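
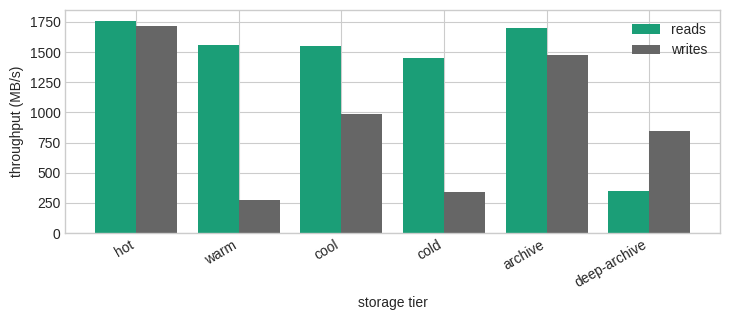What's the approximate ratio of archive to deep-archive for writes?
archive ≈ 1400, deep-archive ≈ 800; 1400/800 ≈ 1.75.

≈ 1.75×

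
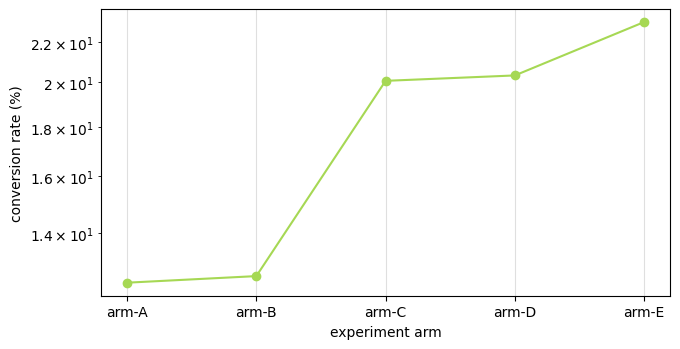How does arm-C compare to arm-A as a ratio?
arm-C ≈ 20, arm-A ≈ 12; 20/12 ≈ 1.67.

≈ 1.67×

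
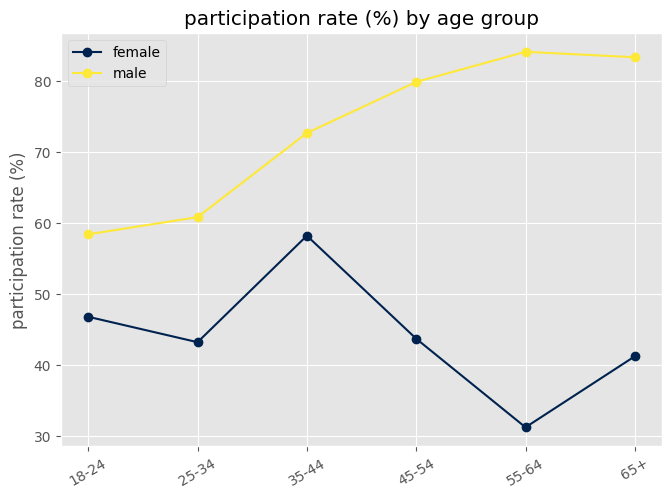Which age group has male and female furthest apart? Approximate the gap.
55-64, ≈ 55 %

55-64: male ≈ 85, female ≈ 30 → gap ≈ 55. Next-largest (65+) is only ≈ 45.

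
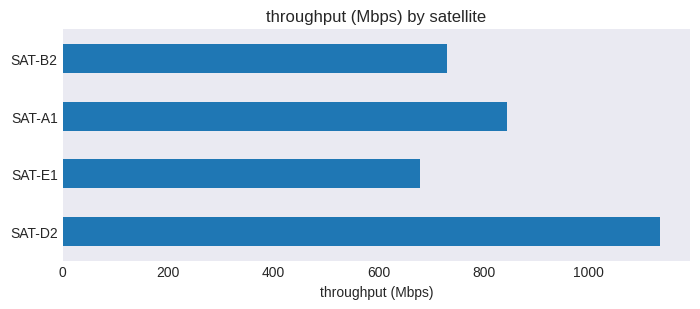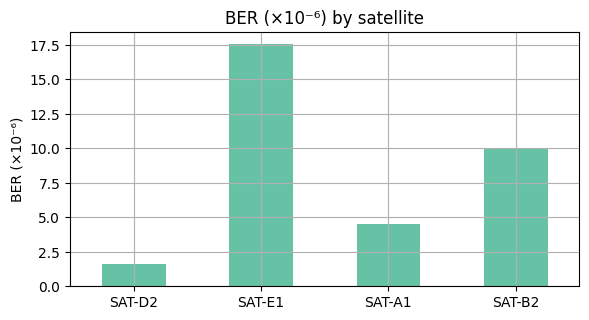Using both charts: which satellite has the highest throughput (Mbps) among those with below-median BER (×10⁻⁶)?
SAT-D2

Chart 2 median BER (×10⁻⁶) ≈ 8; below-median satellites: SAT-D2, SAT-A1. Among those, SAT-D2 has the highest throughput (Mbps) (≈ 1200).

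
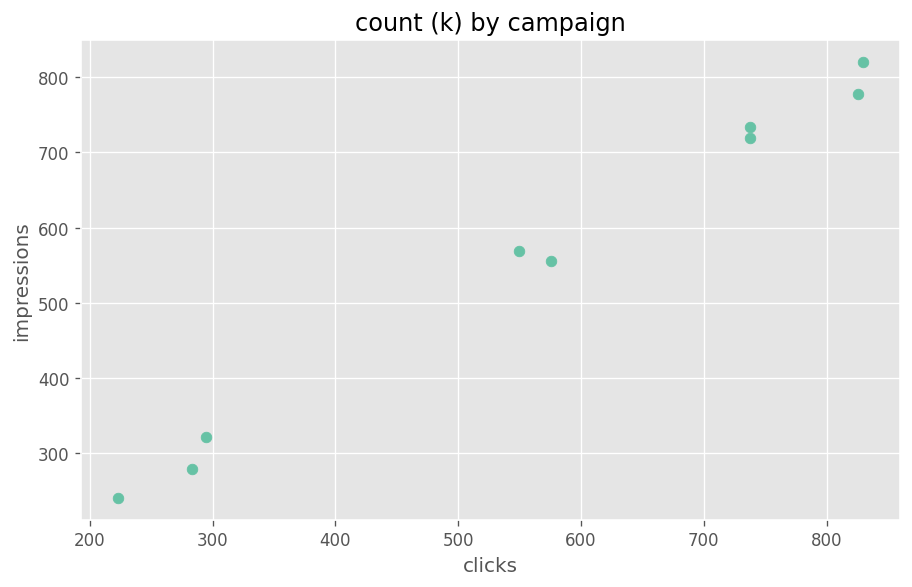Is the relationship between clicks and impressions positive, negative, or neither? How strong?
Points are positively correlated; strong (|r| ≈ 1.0).

positive, strong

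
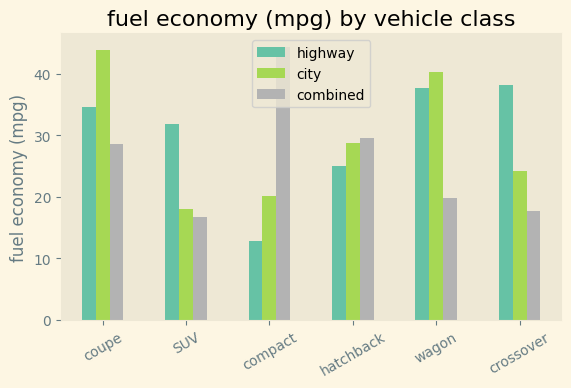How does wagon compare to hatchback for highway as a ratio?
≈ 1.6×

wagon ≈ 40, hatchback ≈ 25; 40/25 ≈ 1.6.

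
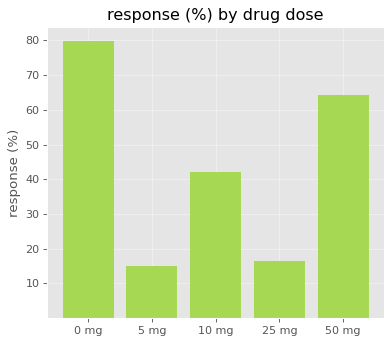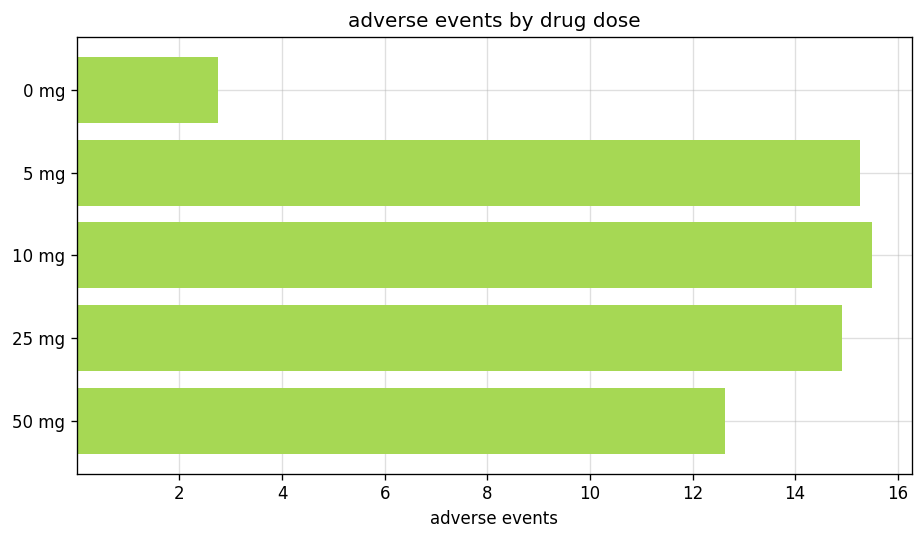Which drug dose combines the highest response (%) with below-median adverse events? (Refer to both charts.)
0 mg

Chart 2 median adverse events ≈ 14; below-median drug doses: 0 mg, 50 mg. Among those, 0 mg has the highest response (%) (≈ 80).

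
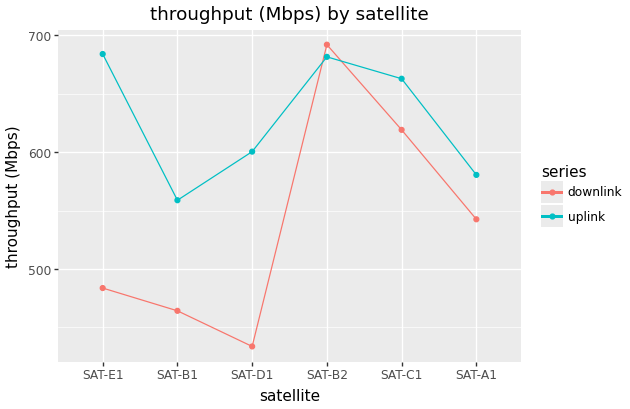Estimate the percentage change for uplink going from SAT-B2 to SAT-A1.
≈ -14.8%

SAT-B2 ≈ 675, SAT-A1 ≈ 575; (575 − 675) / 675 ≈ -14.8%.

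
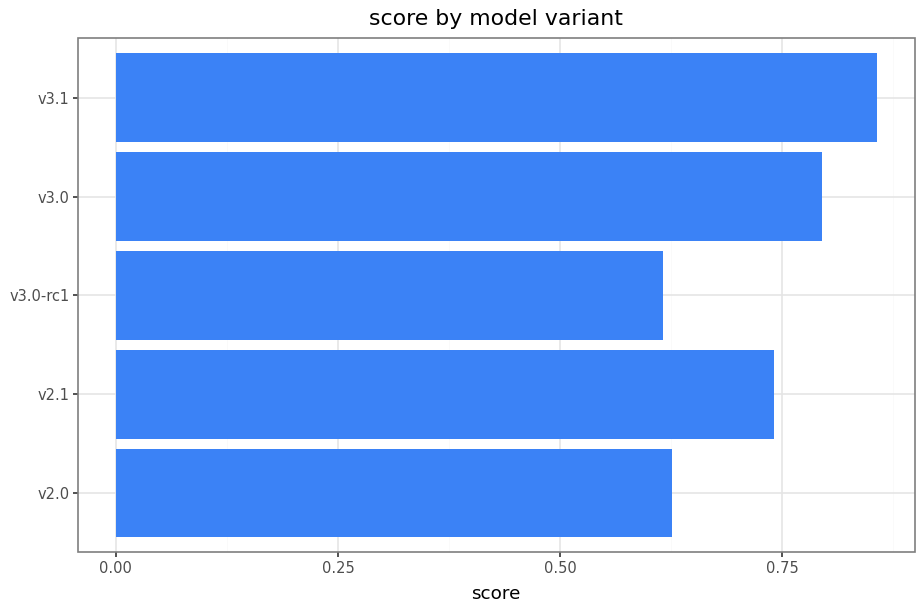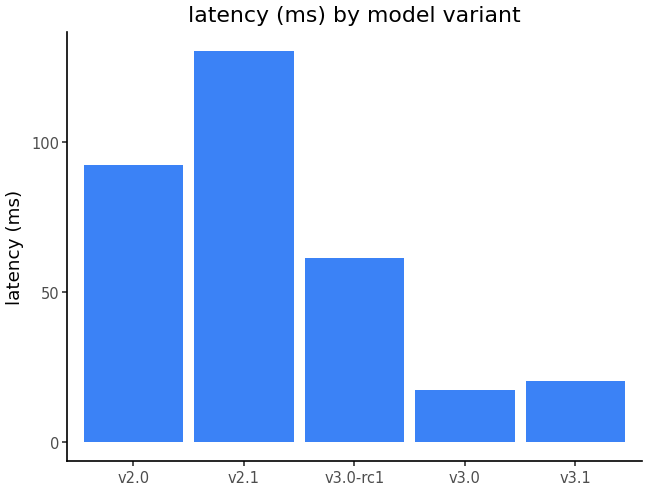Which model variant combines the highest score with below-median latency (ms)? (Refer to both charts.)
Chart 2 median latency (ms) ≈ 60; below-median model variants: v3.0, v3.1. Among those, v3.1 has the highest score (≈ 0.9).

v3.1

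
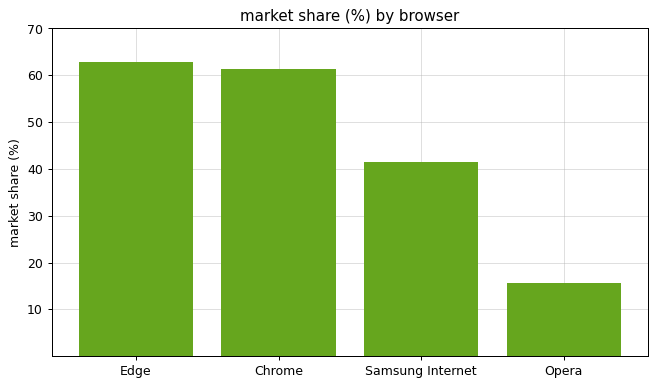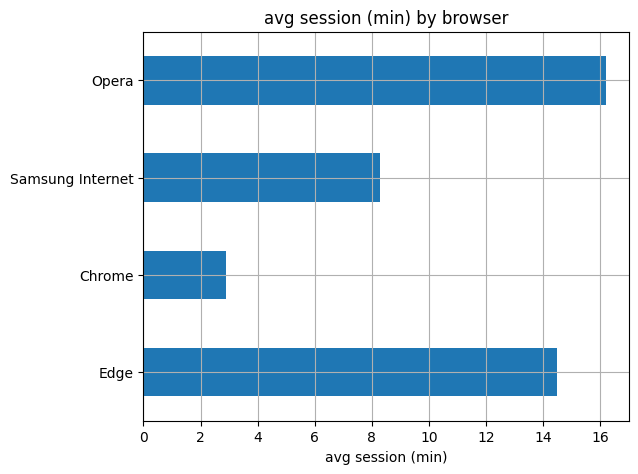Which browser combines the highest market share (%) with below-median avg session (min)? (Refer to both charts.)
Chart 2 median avg session (min) ≈ 12; below-median browsers: Chrome, Samsung Internet. Among those, Chrome has the highest market share (%) (≈ 60).

Chrome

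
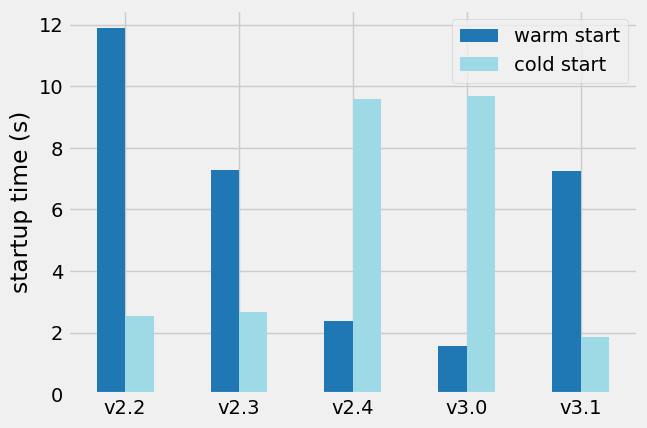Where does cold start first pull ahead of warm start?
v2.3: cold start ≈ 3 vs warm start ≈ 7 (not yet); v2.4: cold start ≈ 10 vs warm start ≈ 2 (first crossover).

v2.4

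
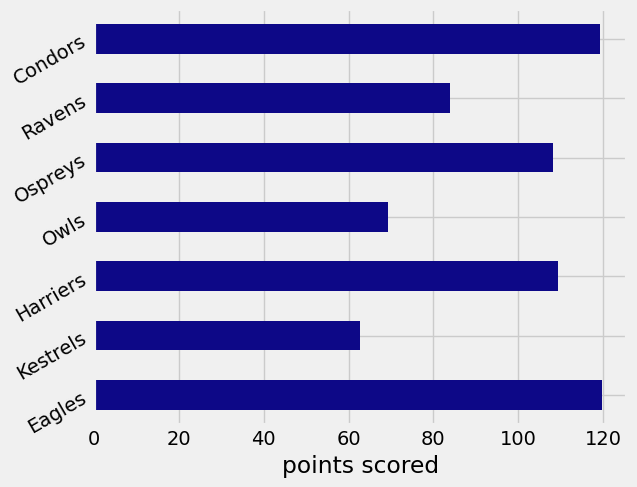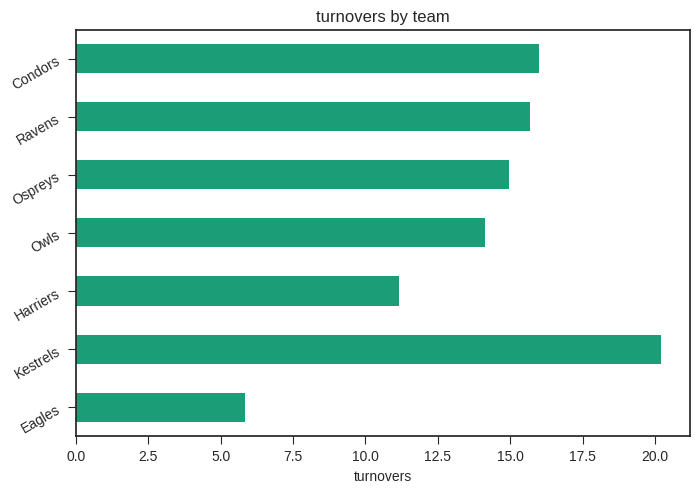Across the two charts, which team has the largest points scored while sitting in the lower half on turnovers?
Eagles

Chart 2 median turnovers ≈ 14; below-median teams: Eagles, Harriers, Owls. Among those, Eagles has the highest points scored (≈ 120).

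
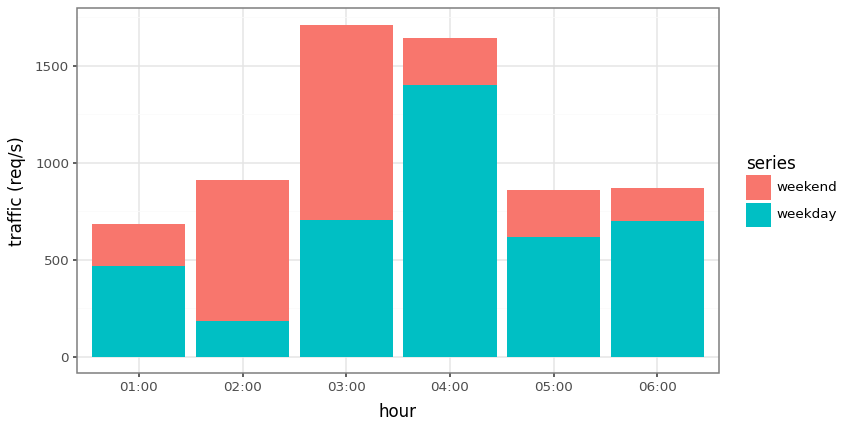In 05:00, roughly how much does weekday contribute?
weekday top ≈ 600, bottom ≈ 0; segment ≈ 600.

≈ 600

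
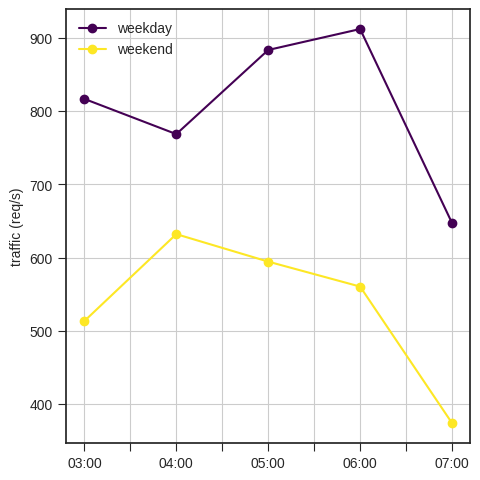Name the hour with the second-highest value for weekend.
05:00

Top 3 for weekend: 04:00 ≈ 650, 05:00 ≈ 600, 06:00 ≈ 550.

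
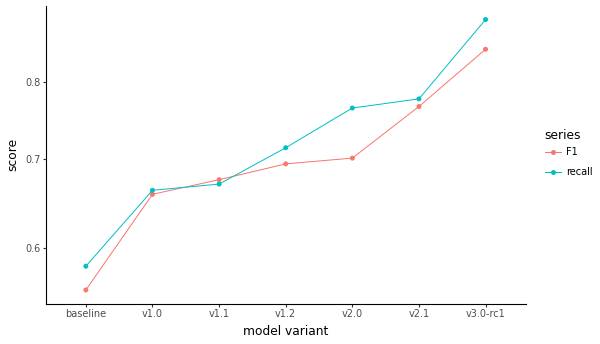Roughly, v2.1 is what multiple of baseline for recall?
v2.1 ≈ 0.80, baseline ≈ 0.60; 0.80/0.60 ≈ 1.33.

≈ 1.33×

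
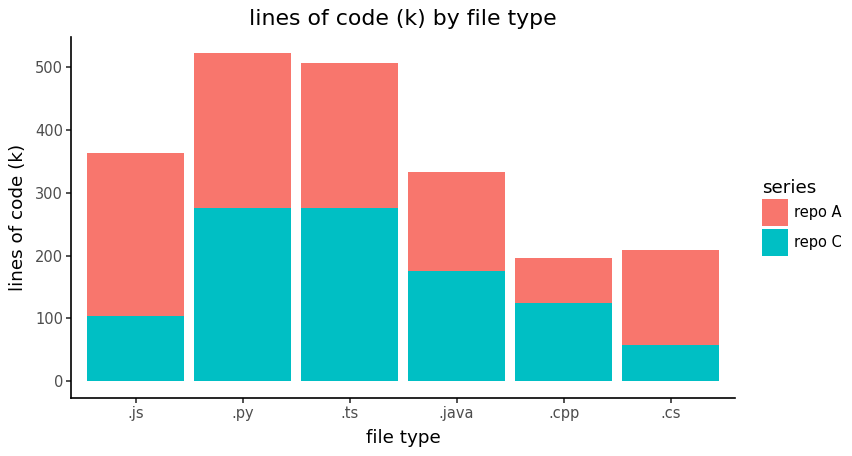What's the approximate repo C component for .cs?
≈ 50

repo C top ≈ 50, bottom ≈ 0; segment ≈ 50.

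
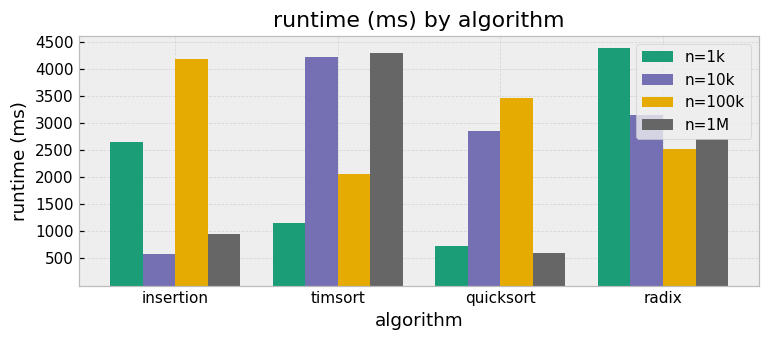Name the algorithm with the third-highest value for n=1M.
insertion

Top 4 for n=1M: timsort ≈ 4500, radix ≈ 2500, insertion ≈ 1000, quicksort ≈ 500.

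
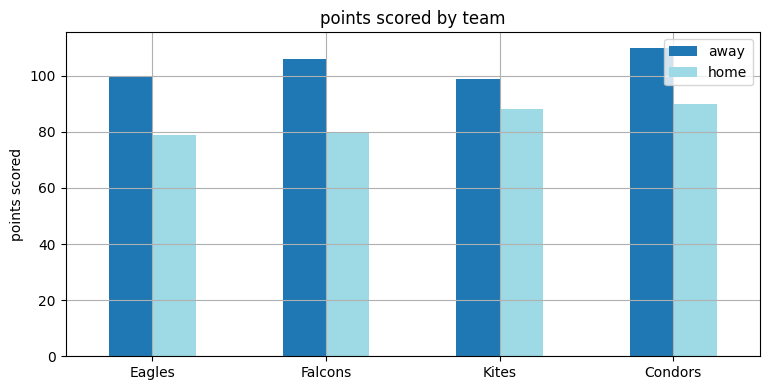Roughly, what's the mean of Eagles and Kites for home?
≈ 85

(80 + 90) / 2 ≈ 85.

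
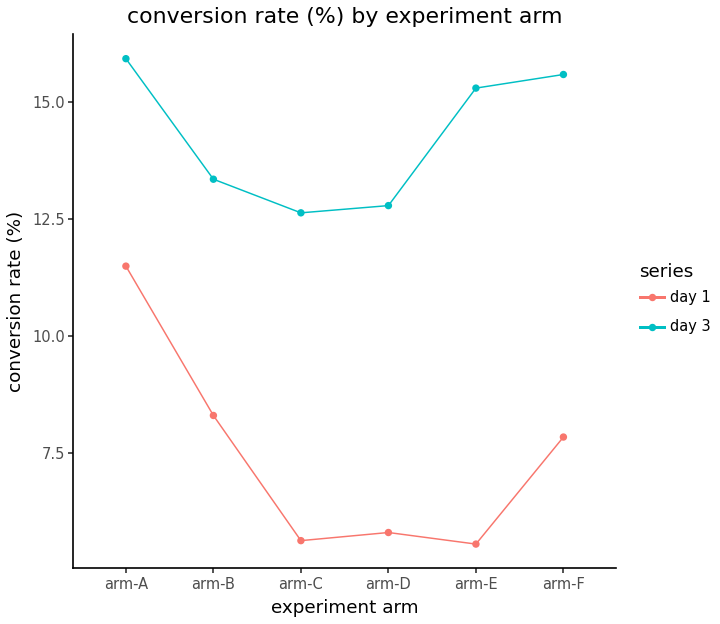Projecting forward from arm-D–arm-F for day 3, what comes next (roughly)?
Last three: 13, 15, 16 → slope ≈ 1.5/step → next ≈ 17.5.

≈ 17.5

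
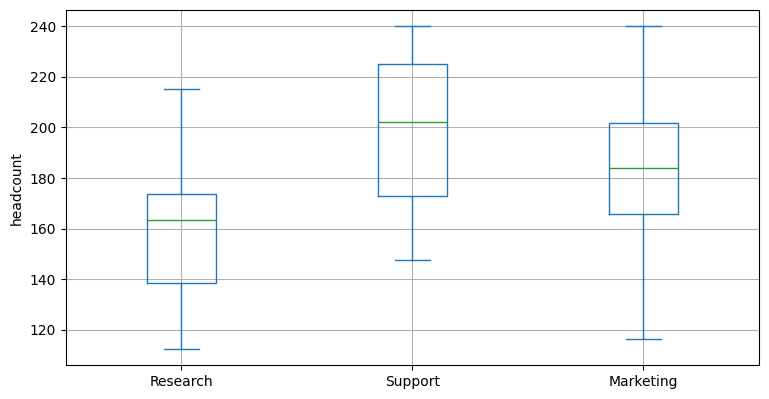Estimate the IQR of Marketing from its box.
≈ 35

Q3 ≈ 200, Q1 ≈ 165; IQR ≈ 35.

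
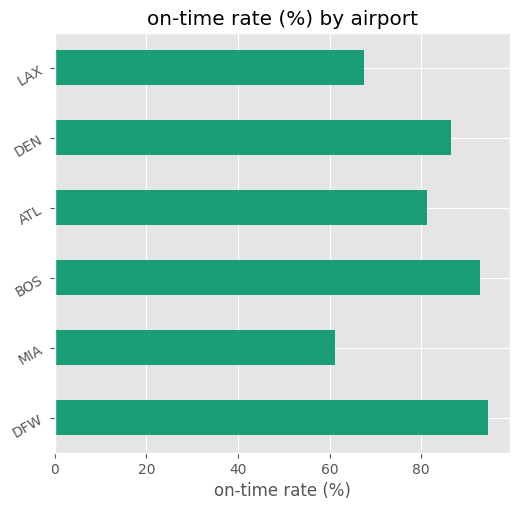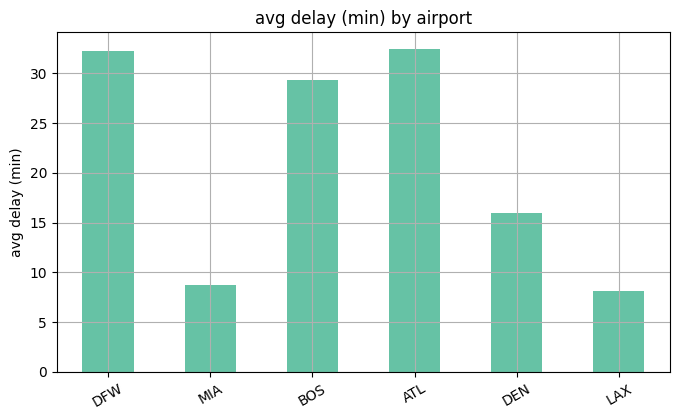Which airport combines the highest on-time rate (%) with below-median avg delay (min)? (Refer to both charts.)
DEN

Chart 2 median avg delay (min) ≈ 25; below-median airports: MIA, DEN, LAX. Among those, DEN has the highest on-time rate (%) (≈ 90).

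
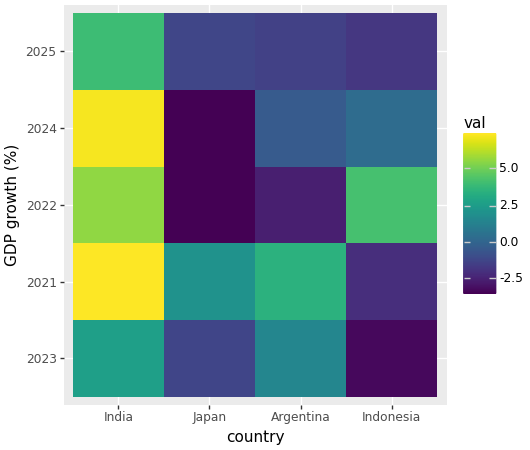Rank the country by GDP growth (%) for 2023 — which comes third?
Top 4 for 2023: India ≈ 3, Argentina ≈ 1, Japan ≈ -1, Indonesia ≈ -3.

Japan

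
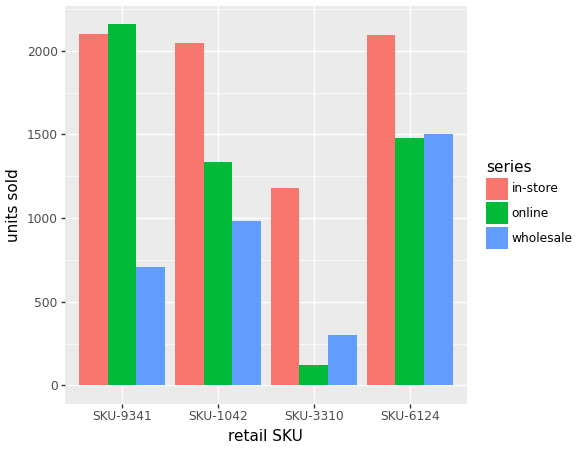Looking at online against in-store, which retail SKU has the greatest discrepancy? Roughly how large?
SKU-3310, ≈ 1000

SKU-3310: online ≈ 200, in-store ≈ 1200 → gap ≈ 1000. Next-largest (SKU-1042) is only ≈ 600.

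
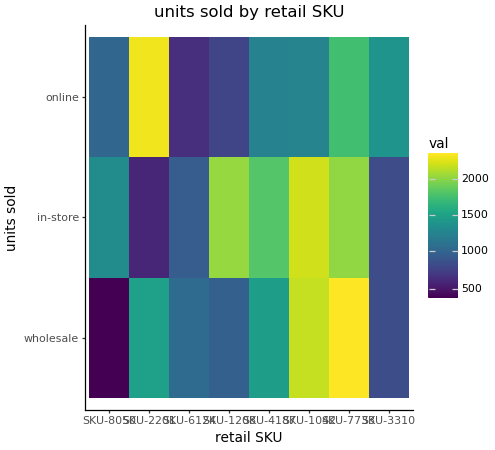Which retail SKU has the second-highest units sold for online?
SKU-7733

Top 3 for online: SKU-2201 ≈ 2200, SKU-7733 ≈ 1800, SKU-3310 ≈ 1400.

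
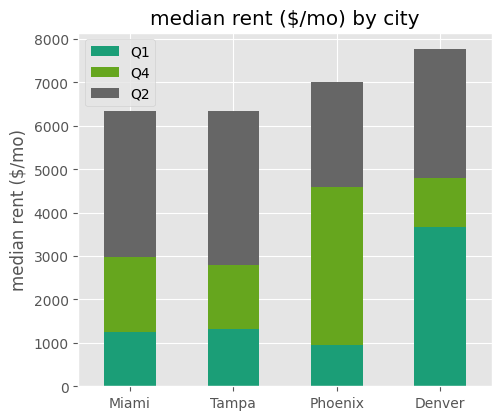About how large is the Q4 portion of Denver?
Q4 top ≈ 5000, bottom ≈ 4000; segment ≈ 1000.

≈ 1000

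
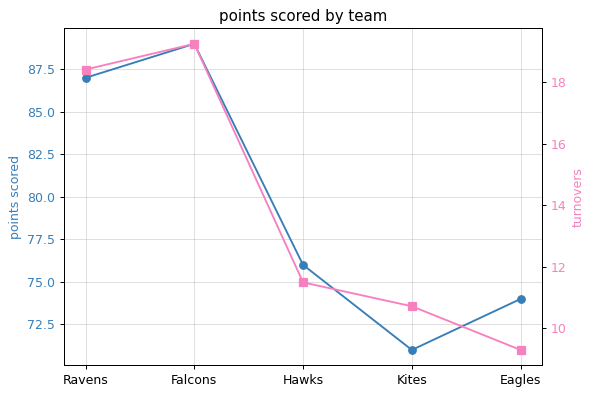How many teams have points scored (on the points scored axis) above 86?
2

Above 86: Ravens, Falcons.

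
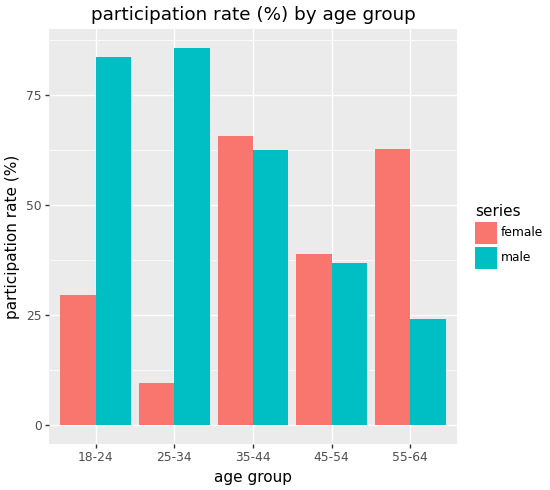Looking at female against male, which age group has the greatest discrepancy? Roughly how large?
25-34: female ≈ 10, male ≈ 90 → gap ≈ 80. Next-largest (18-24) is only ≈ 50.

25-34, ≈ 80 %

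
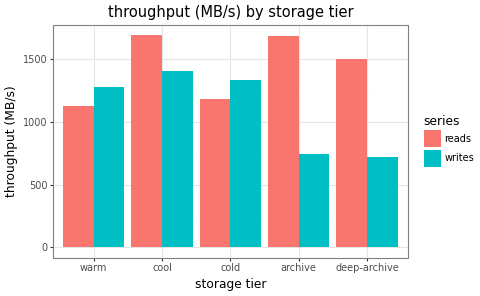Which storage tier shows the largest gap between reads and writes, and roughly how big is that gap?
archive, ≈ 800 MB/s

archive: reads ≈ 1600, writes ≈ 800 → gap ≈ 800. Next-largest (deep-archive) is only ≈ 600.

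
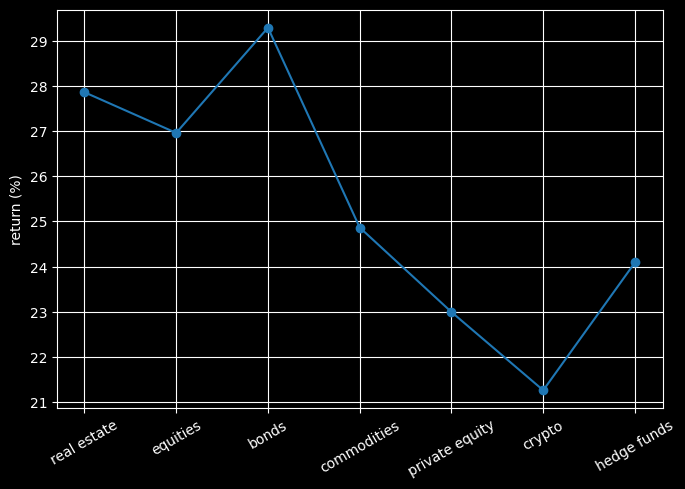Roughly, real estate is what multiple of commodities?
real estate ≈ 28, commodities ≈ 25; 28/25 ≈ 1.12.

≈ 1.12×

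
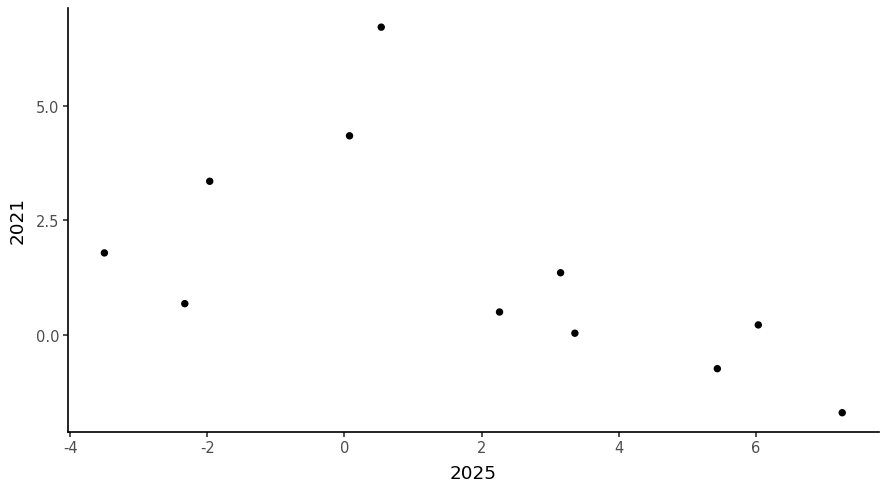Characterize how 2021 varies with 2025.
negative, moderate

Points are negatively correlated; moderate (|r| ≈ 0.6).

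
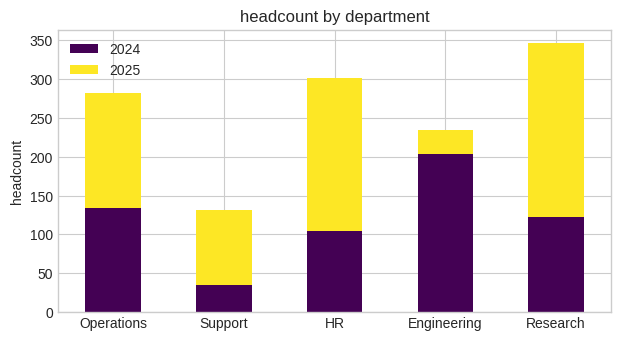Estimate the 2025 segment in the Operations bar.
≈ 150

2025 top ≈ 300, bottom ≈ 150; segment ≈ 150.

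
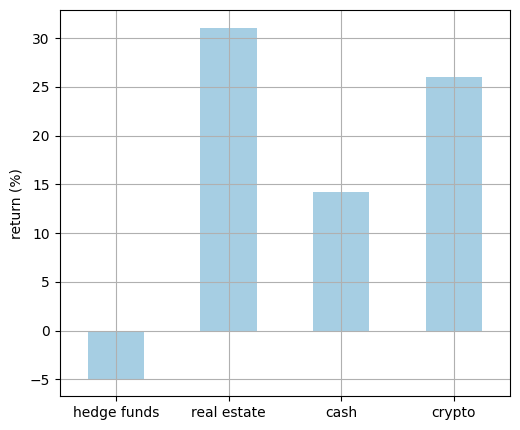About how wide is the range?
≈ 35

Max real estate ≈ 30, min hedge funds ≈ -5; range ≈ 35.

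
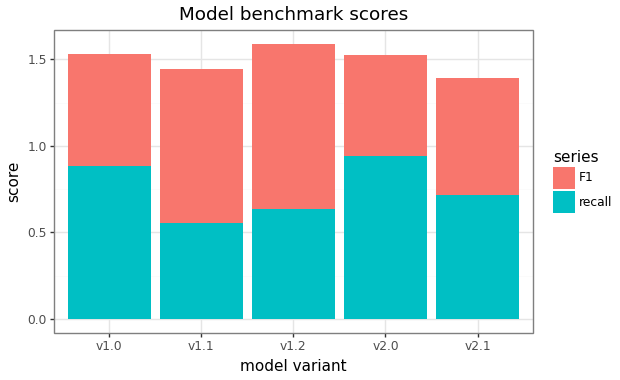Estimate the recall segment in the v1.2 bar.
recall top ≈ 0.6, bottom ≈ 0.0; segment ≈ 0.6.

≈ 0.6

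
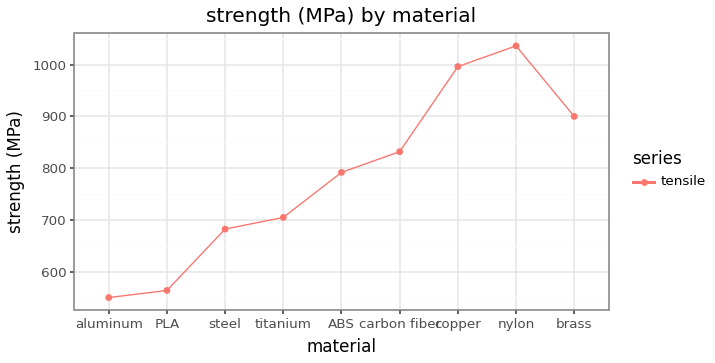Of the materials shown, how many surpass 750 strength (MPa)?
Above 750: ABS, carbon fiber, copper, nylon, brass.

5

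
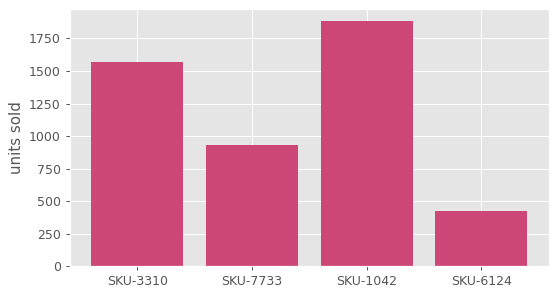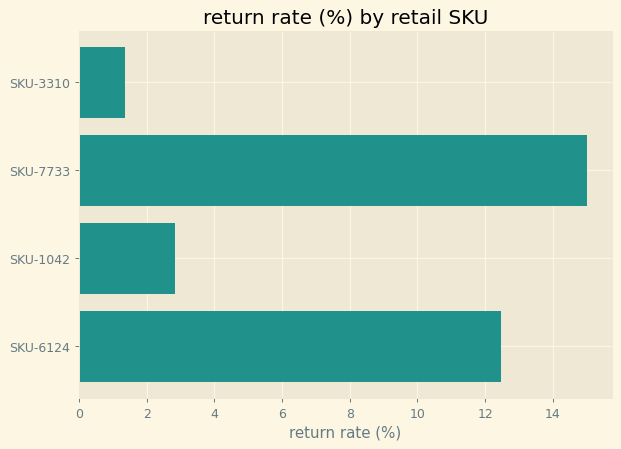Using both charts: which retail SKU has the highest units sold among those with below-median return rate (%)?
Chart 2 median return rate (%) ≈ 8; below-median retail SKUs: SKU-3310, SKU-1042. Among those, SKU-1042 has the highest units sold (≈ 1800).

SKU-1042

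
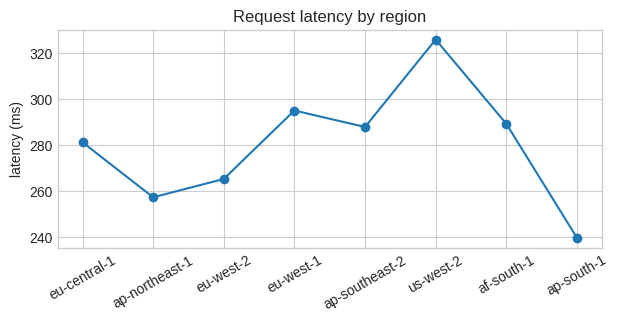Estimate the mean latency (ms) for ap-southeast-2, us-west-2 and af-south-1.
(290 + 330 + 290) / 3 ≈ 303.

≈ 303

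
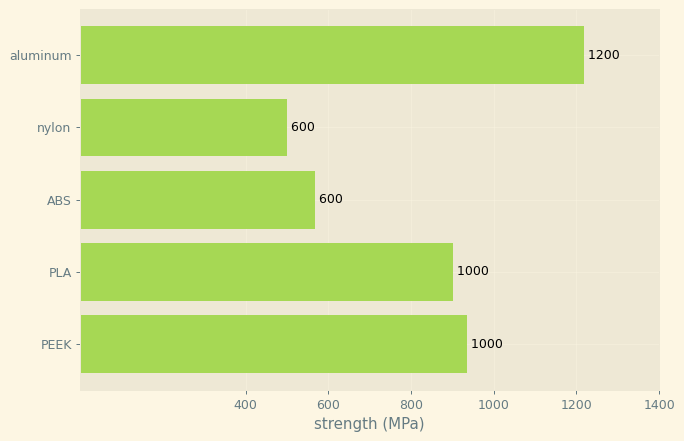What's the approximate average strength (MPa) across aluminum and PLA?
≈ 1100

(1200 + 1000) / 2 ≈ 1100.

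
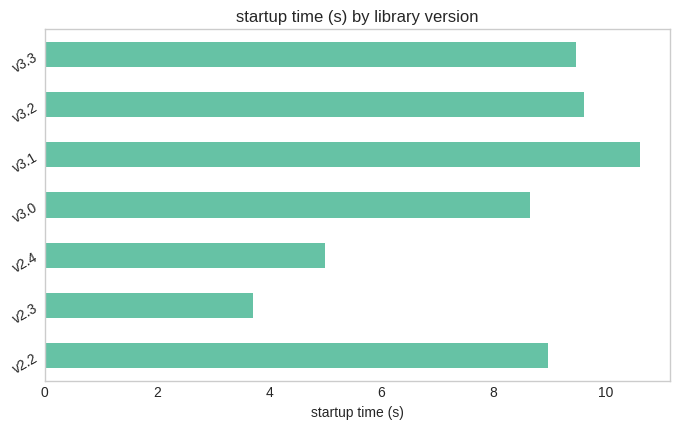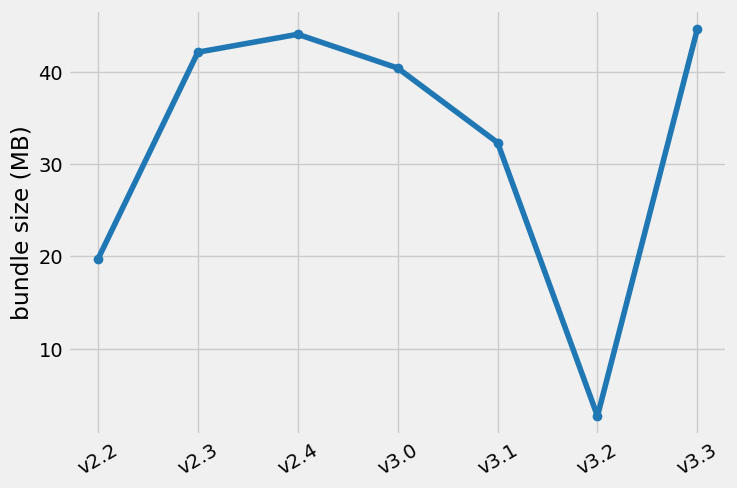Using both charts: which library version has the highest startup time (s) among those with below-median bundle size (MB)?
v3.1

Chart 2 median bundle size (MB) ≈ 40; below-median library versions: v2.2, v3.1, v3.2. Among those, v3.1 has the highest startup time (s) (≈ 11).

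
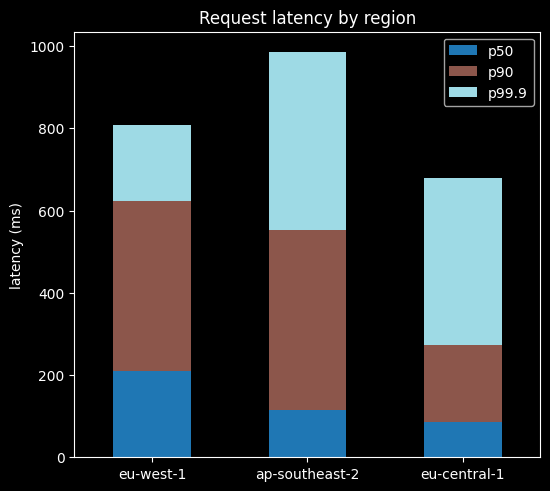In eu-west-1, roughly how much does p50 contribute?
≈ 200

p50 top ≈ 200, bottom ≈ 0; segment ≈ 200.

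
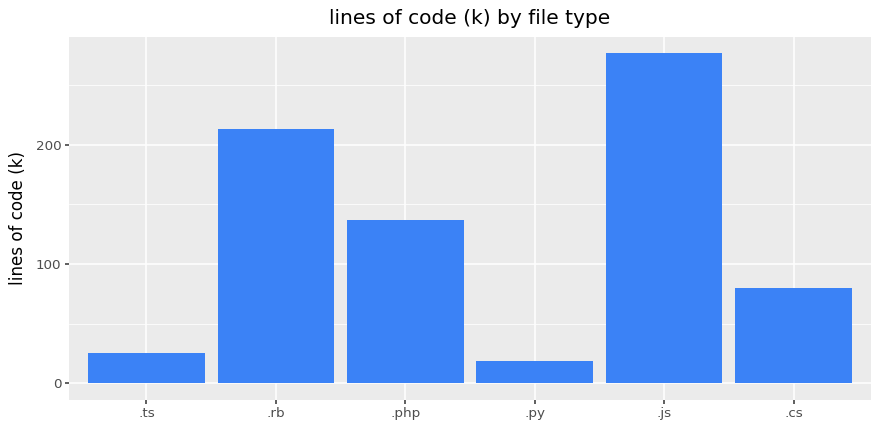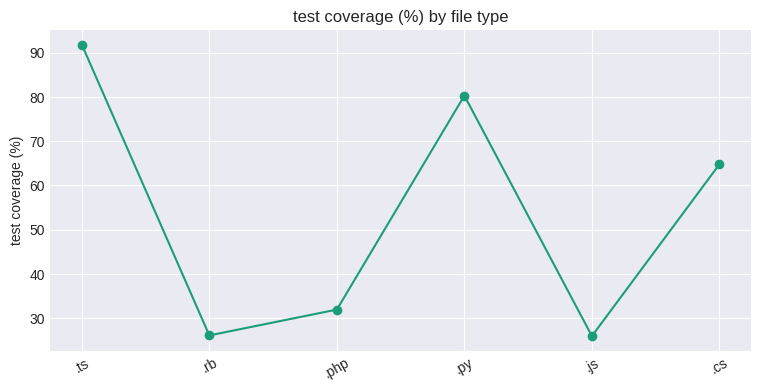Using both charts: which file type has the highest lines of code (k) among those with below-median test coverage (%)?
.js

Chart 2 median test coverage (%) ≈ 50; below-median file types: .rb, .php, .js. Among those, .js has the highest lines of code (k) (≈ 300).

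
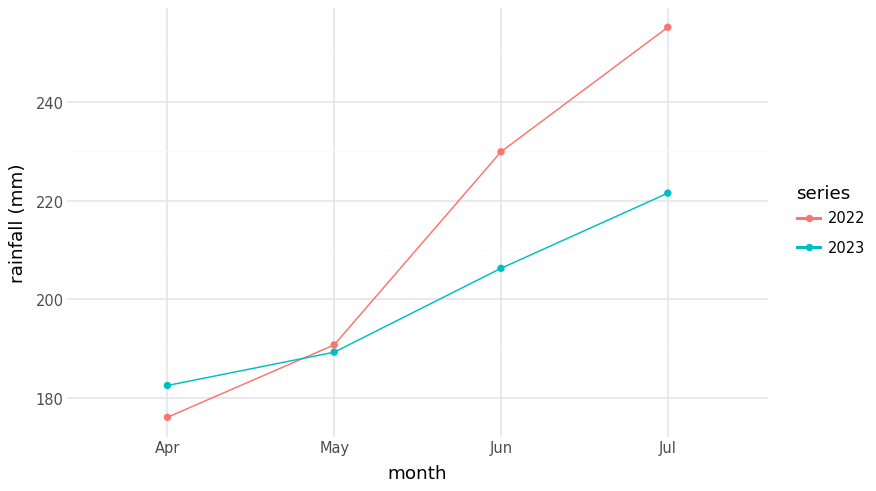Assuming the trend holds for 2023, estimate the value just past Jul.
≈ 235

Last three: 190, 210, 220 → slope ≈ 15/step → next ≈ 235.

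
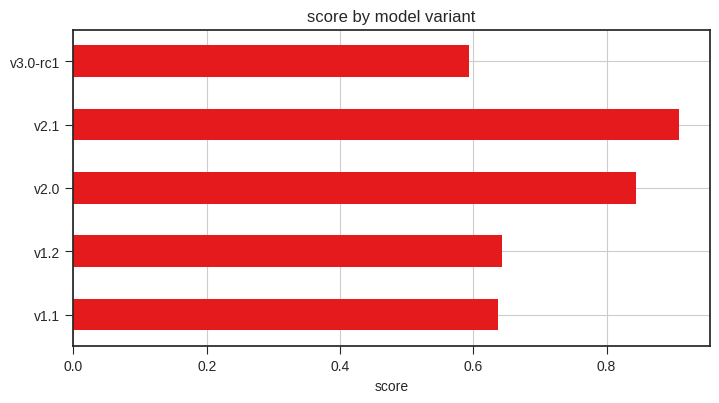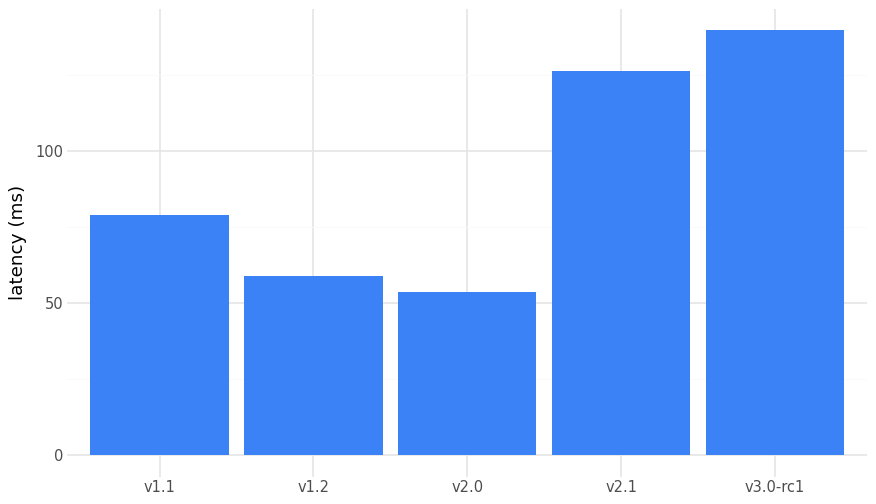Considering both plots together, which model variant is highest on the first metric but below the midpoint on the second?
Chart 2 median latency (ms) ≈ 80; below-median model variants: v1.2, v2.0. Among those, v2.0 has the highest score (≈ 0.8).

v2.0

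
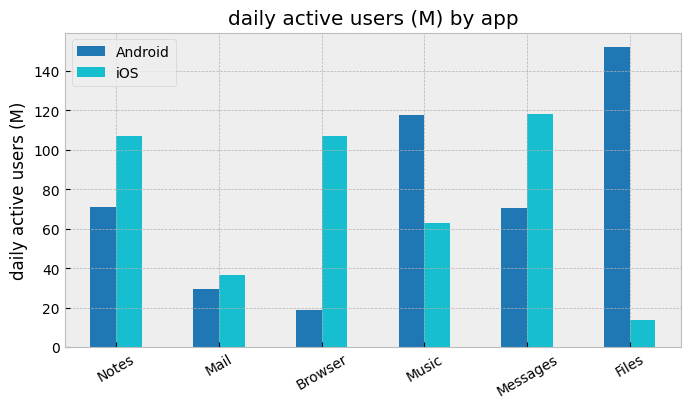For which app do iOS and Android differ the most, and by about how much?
Files, ≈ 140 M

Files: iOS ≈ 20, Android ≈ 160 → gap ≈ 140. Next-largest (Browser) is only ≈ 80.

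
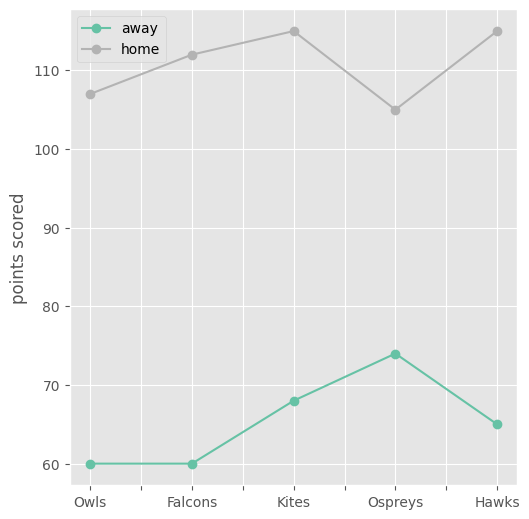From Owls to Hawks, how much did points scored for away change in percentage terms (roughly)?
Owls ≈ 60, Hawks ≈ 65; (65 − 60) / 60 ≈ +8.3%.

≈ +8.3%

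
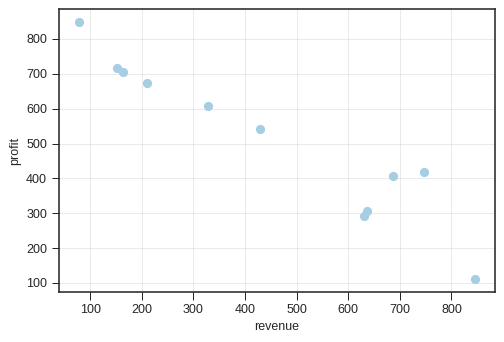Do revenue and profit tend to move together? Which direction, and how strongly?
Points are negatively correlated; strong (|r| ≈ 1.0).

negative, strong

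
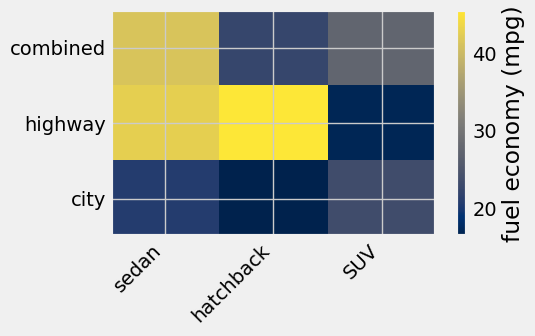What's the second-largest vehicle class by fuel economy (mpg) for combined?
Top 3 for combined: sedan ≈ 40, SUV ≈ 25, hatchback ≈ 20.

SUV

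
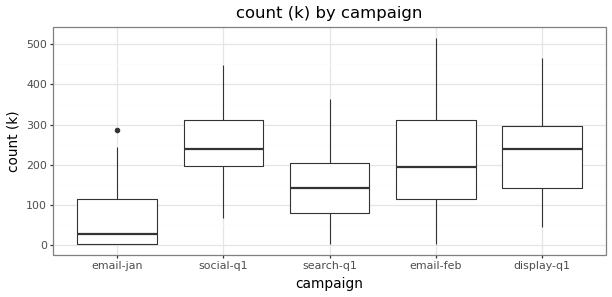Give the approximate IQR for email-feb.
≈ 200

Q3 ≈ 320, Q1 ≈ 120; IQR ≈ 200.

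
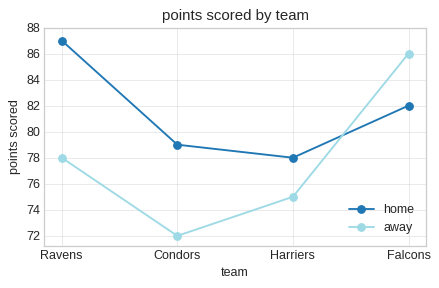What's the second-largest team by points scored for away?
Ravens

Top 3 for away: Falcons ≈ 86, Ravens ≈ 78, Harriers ≈ 76.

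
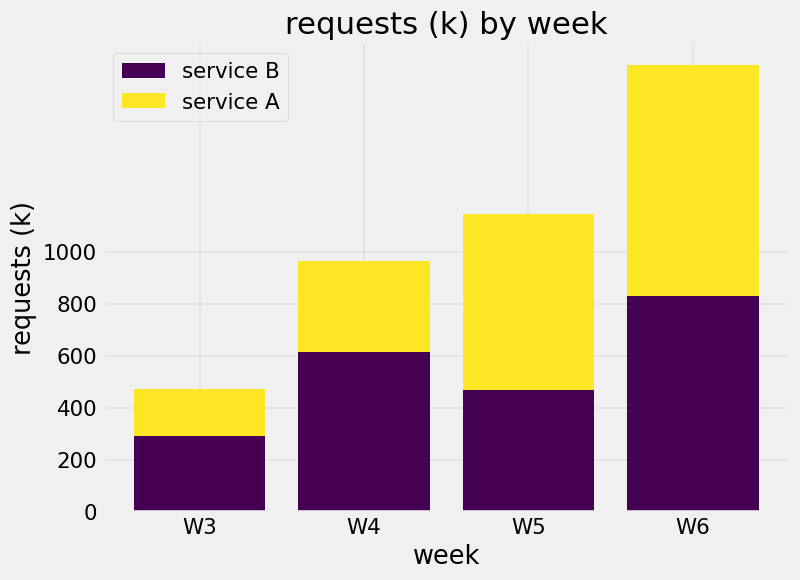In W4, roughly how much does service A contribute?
≈ 400

service A top ≈ 1000, bottom ≈ 600; segment ≈ 400.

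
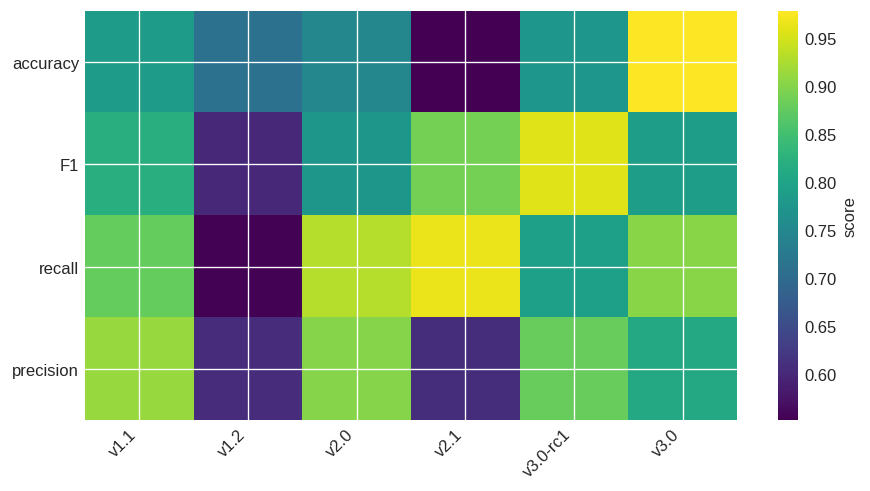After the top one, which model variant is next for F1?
v2.1

Top 3 for F1: v3.0-rc1 ≈ 0.95, v2.1 ≈ 0.90, v1.1 ≈ 0.80.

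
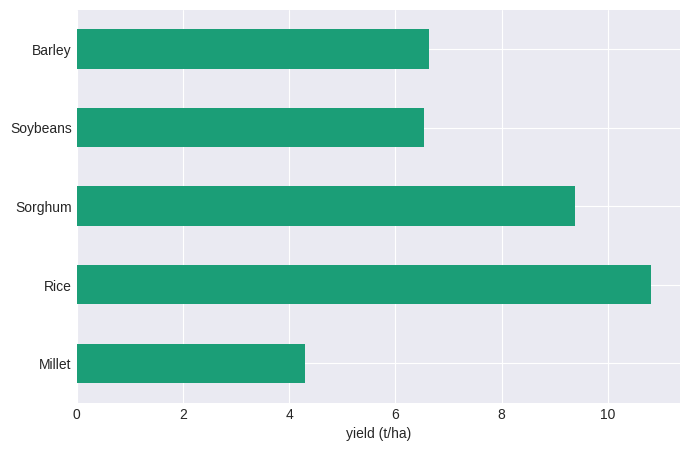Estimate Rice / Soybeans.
≈ 1.57×

Rice ≈ 11, Soybeans ≈ 7; 11/7 ≈ 1.57.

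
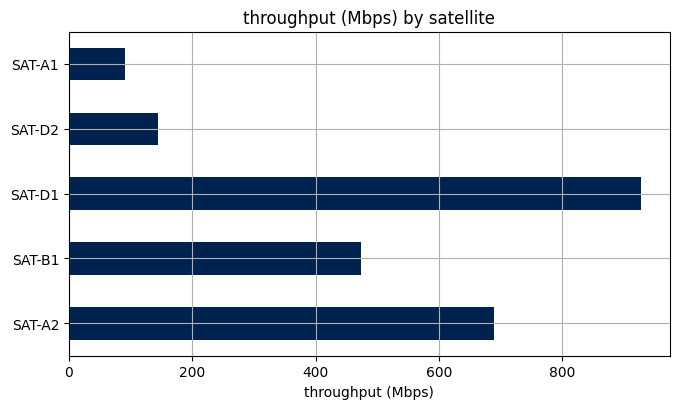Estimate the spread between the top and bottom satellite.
≈ 800

Max SAT-D1 ≈ 900, min SAT-A1 ≈ 100; range ≈ 800.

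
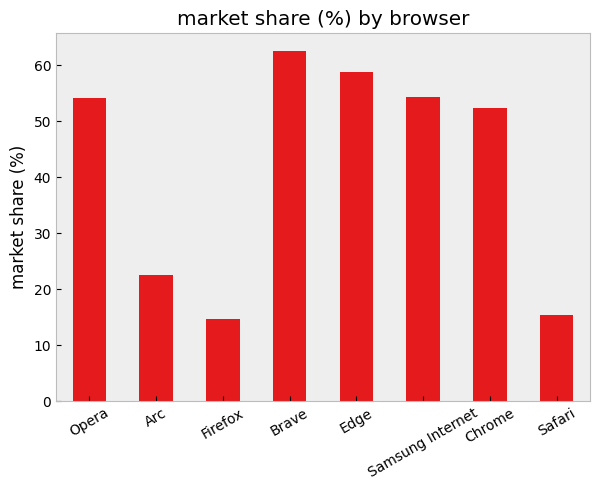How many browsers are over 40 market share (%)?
Above 40: Opera, Brave, Edge, Samsung Internet, Chrome.

5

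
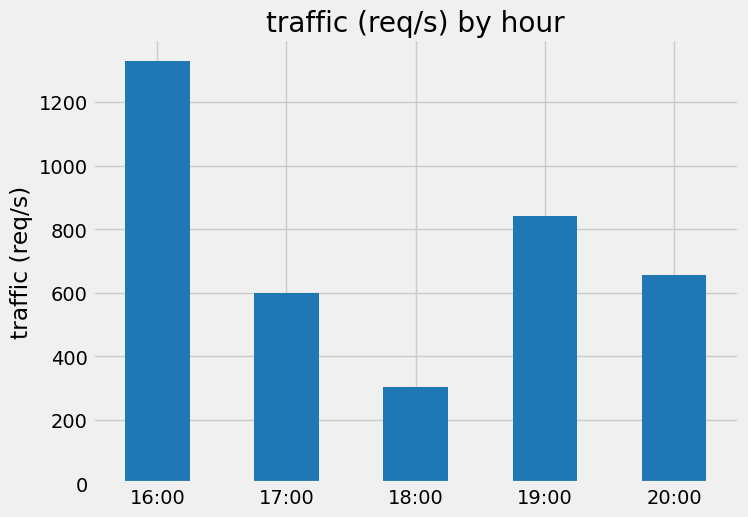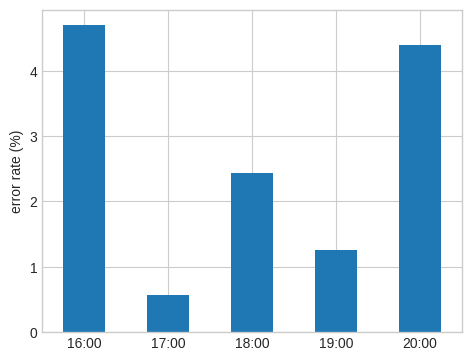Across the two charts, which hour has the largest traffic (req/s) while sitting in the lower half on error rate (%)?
Chart 2 median error rate (%) ≈ 2.5; below-median hours: 17:00, 19:00. Among those, 19:00 has the highest traffic (req/s) (≈ 800).

19:00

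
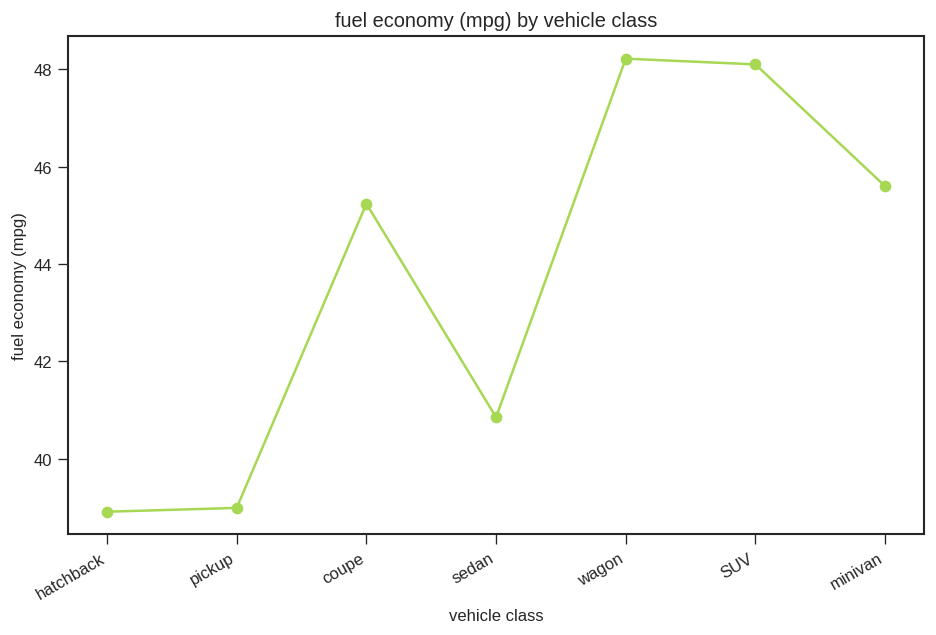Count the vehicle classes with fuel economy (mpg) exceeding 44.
4

Above 44: coupe, wagon, SUV, minivan.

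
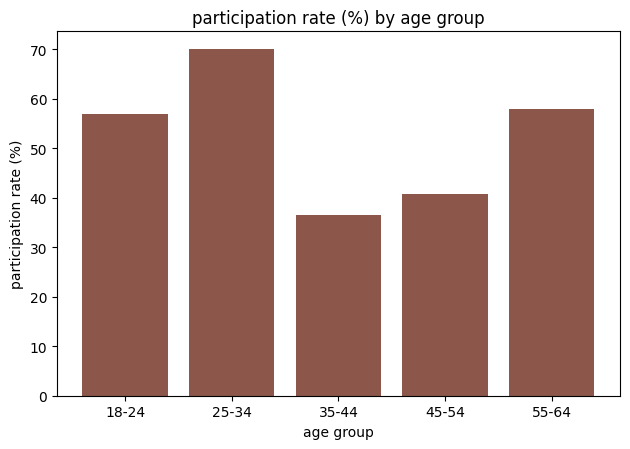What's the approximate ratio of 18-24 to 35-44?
≈ 1.5×

18-24 ≈ 60, 35-44 ≈ 40; 60/40 ≈ 1.5.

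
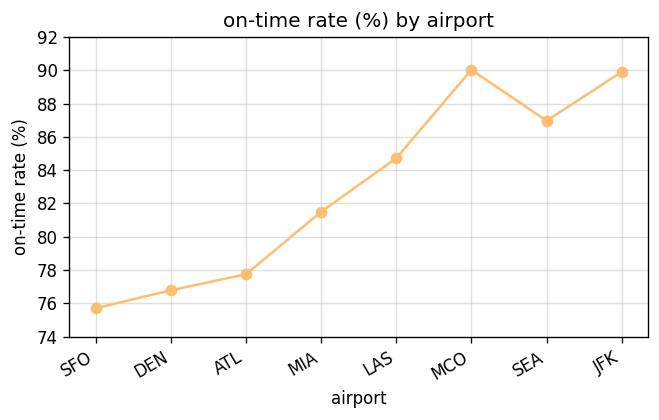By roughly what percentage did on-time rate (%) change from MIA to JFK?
≈ +9.8%

MIA ≈ 82, JFK ≈ 90; (90 − 82) / 82 ≈ +9.8%.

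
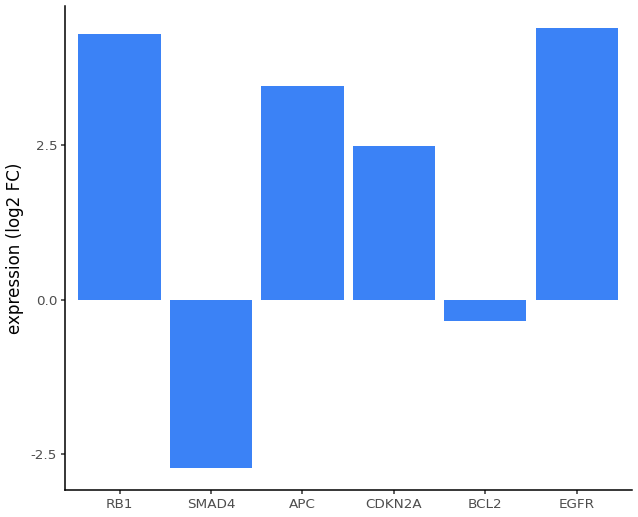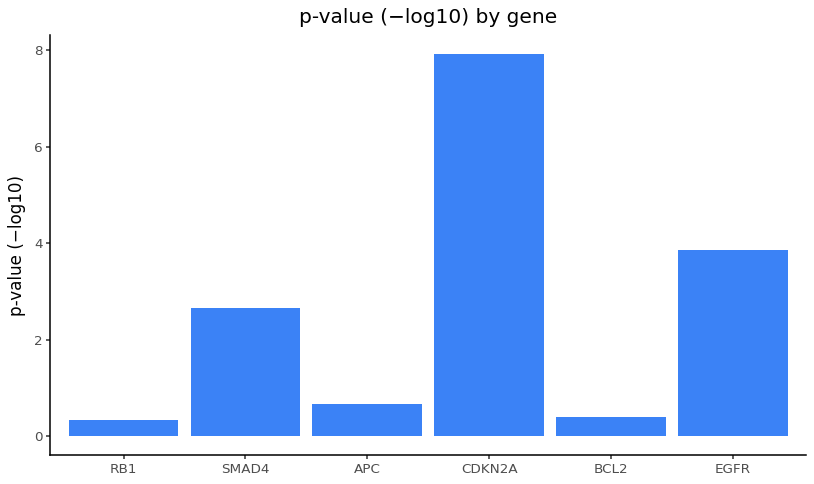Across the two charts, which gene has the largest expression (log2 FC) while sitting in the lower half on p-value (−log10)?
RB1

Chart 2 median p-value (−log10) ≈ 2; below-median genes: RB1, APC, BCL2. Among those, RB1 has the highest expression (log2 FC) (≈ 4.5).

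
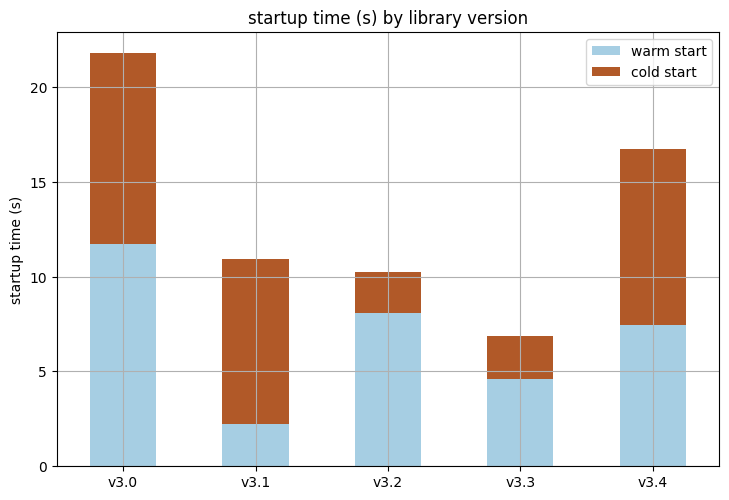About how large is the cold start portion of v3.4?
≈ 8

cold start top ≈ 16, bottom ≈ 8; segment ≈ 8.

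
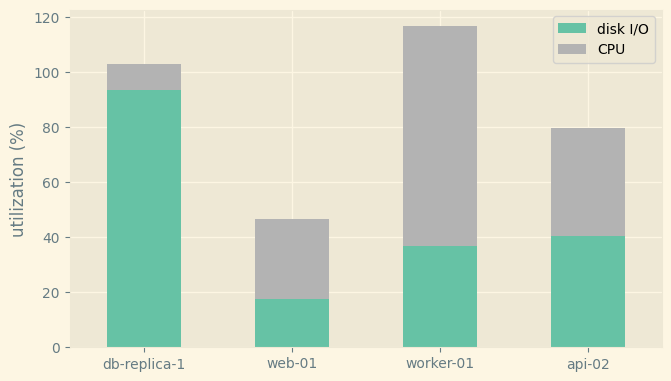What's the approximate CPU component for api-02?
CPU top ≈ 80, bottom ≈ 40; segment ≈ 40.

≈ 40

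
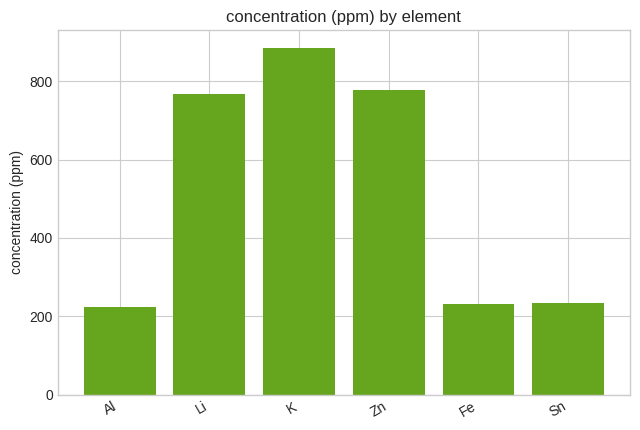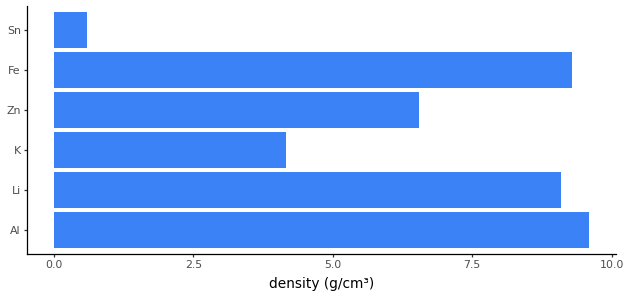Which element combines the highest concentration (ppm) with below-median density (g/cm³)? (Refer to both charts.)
K

Chart 2 median density (g/cm³) ≈ 8; below-median elements: K, Zn, Sn. Among those, K has the highest concentration (ppm) (≈ 900).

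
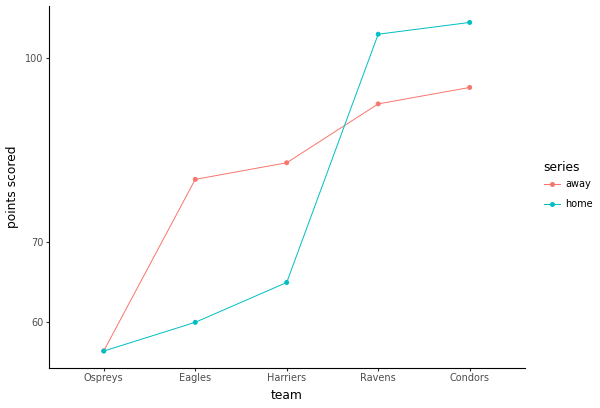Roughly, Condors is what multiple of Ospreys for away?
≈ 1.73×

Condors ≈ 95, Ospreys ≈ 55; 95/55 ≈ 1.73.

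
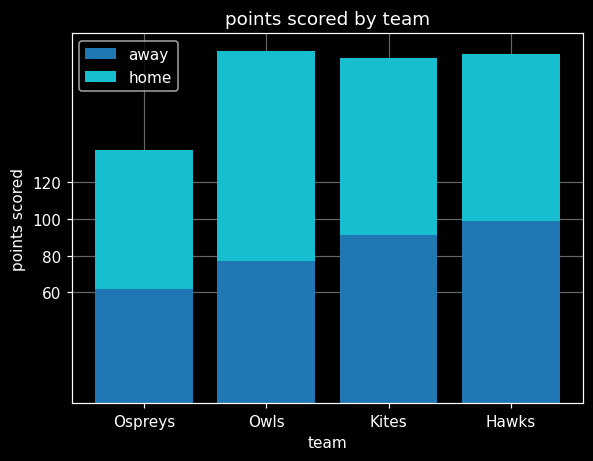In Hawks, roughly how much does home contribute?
≈ 80

home top ≈ 180, bottom ≈ 100; segment ≈ 80.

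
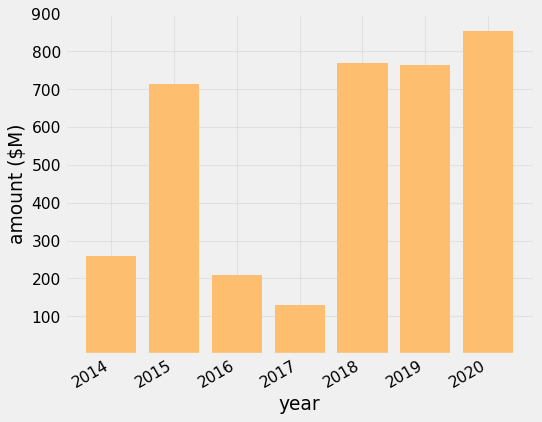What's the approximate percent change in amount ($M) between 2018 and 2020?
2018 ≈ 800, 2020 ≈ 900; (900 − 800) / 800 ≈ +12.5%.

≈ +12.5%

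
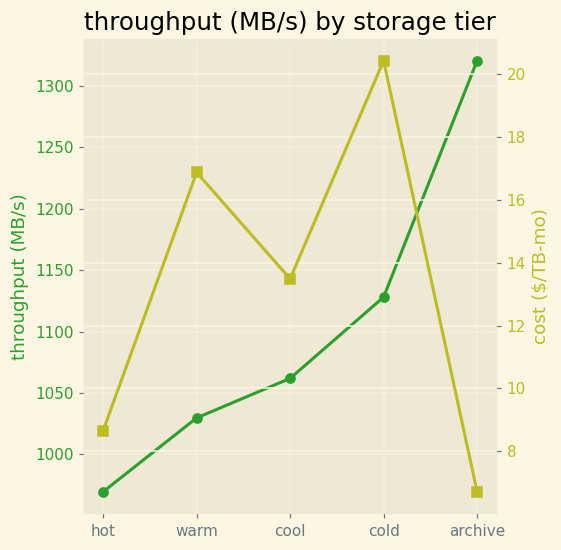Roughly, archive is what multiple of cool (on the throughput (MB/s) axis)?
archive ≈ 1300, cool ≈ 1050; 1300/1050 ≈ 1.24.

≈ 1.24×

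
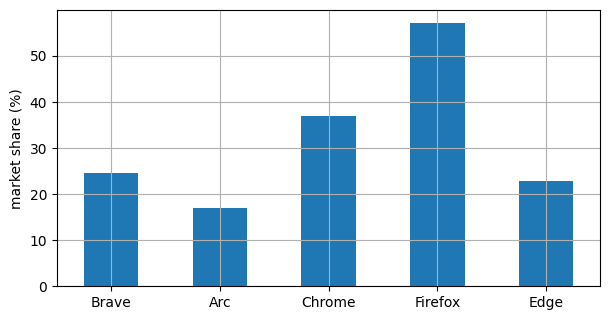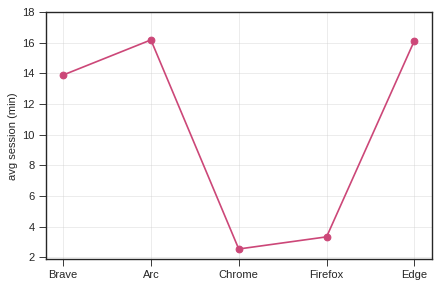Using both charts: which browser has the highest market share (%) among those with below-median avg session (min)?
Firefox

Chart 2 median avg session (min) ≈ 14; below-median browsers: Chrome, Firefox. Among those, Firefox has the highest market share (%) (≈ 60).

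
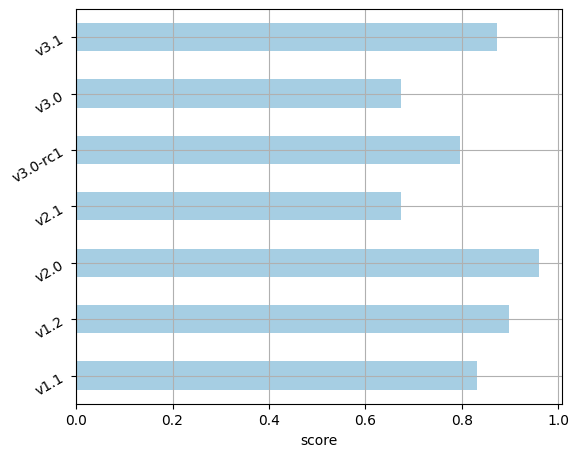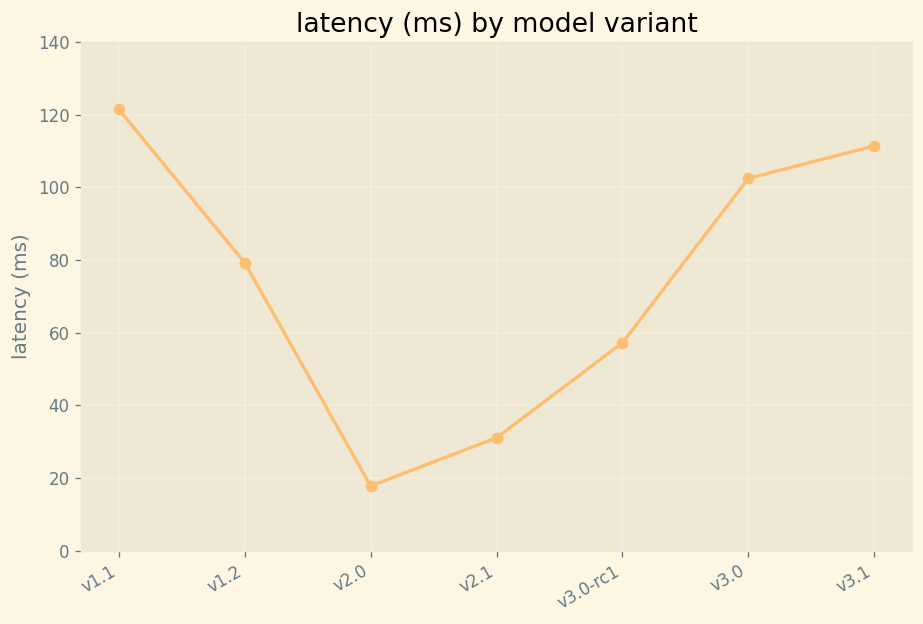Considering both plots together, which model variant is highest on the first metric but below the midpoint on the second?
Chart 2 median latency (ms) ≈ 80; below-median model variants: v2.0, v2.1, v3.0-rc1. Among those, v2.0 has the highest score (≈ 1).

v2.0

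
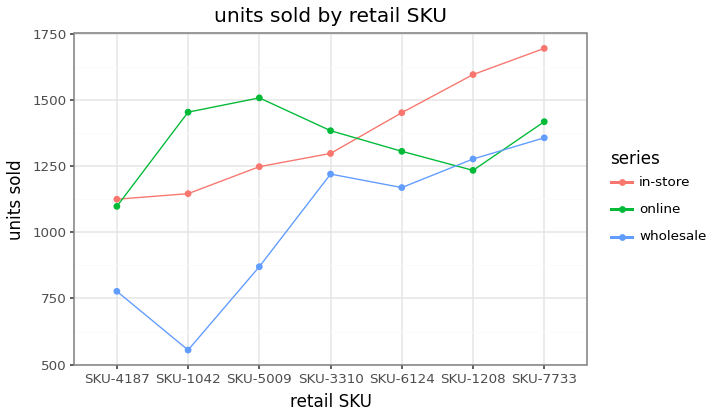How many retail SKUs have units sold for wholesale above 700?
6

Above 700: SKU-4187, SKU-5009, SKU-3310, SKU-6124, SKU-1208, SKU-7733.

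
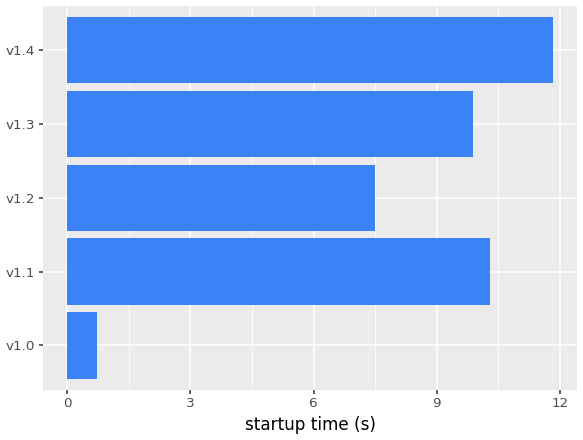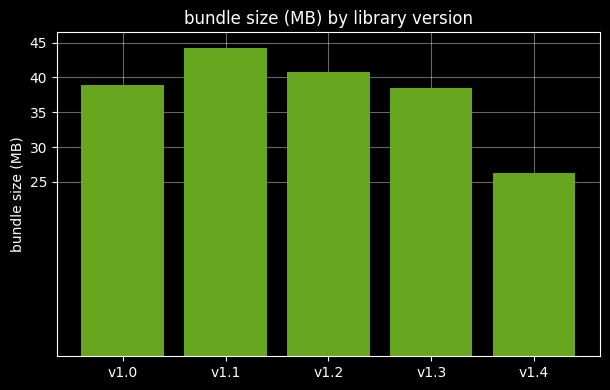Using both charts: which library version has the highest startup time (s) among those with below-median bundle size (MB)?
Chart 2 median bundle size (MB) ≈ 40; below-median library versions: v1.3, v1.4. Among those, v1.4 has the highest startup time (s) (≈ 12).

v1.4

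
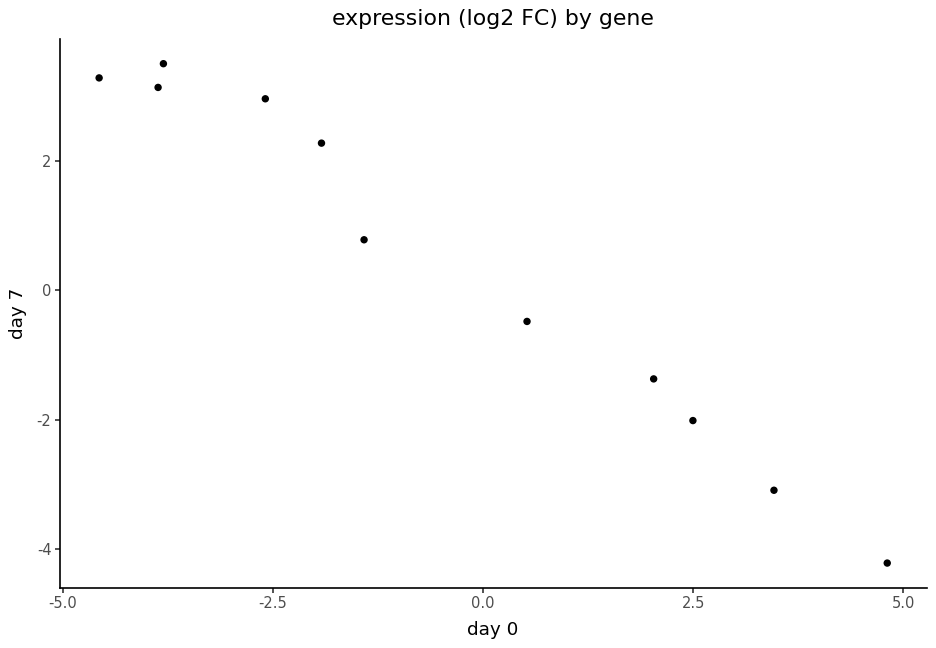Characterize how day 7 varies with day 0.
negative, strong

Points are negatively correlated; strong (|r| ≈ 1.0).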